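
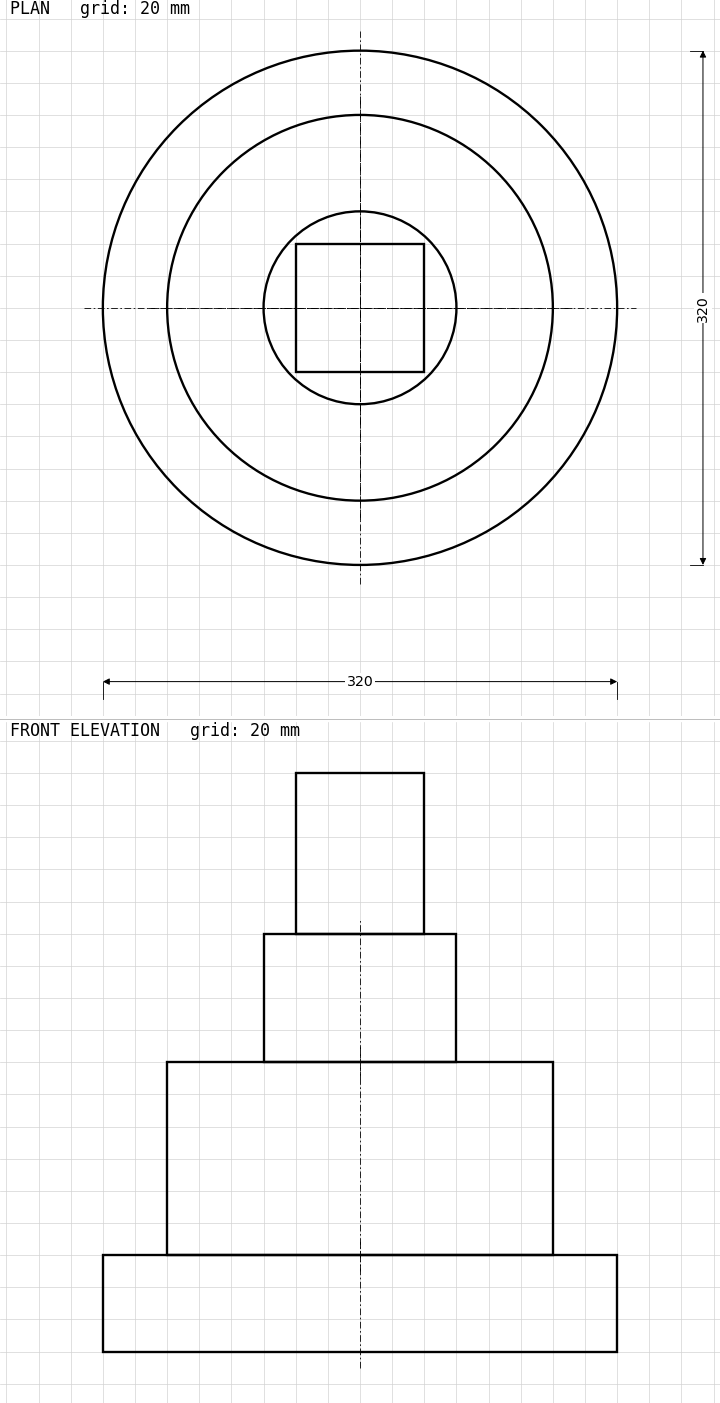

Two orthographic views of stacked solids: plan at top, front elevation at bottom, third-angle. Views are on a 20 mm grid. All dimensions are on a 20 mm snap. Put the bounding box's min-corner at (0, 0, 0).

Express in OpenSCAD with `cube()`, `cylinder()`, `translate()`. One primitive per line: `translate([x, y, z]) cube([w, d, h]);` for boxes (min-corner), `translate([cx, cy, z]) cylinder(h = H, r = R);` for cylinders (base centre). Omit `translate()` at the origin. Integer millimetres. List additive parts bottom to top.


translate([160, 160, 0]) cylinder(h = 60, r = 160);
translate([160, 160, 60]) cylinder(h = 120, r = 120);
translate([160, 160, 180]) cylinder(h = 80, r = 60);
translate([120, 120, 260]) cube([80, 80, 100]);


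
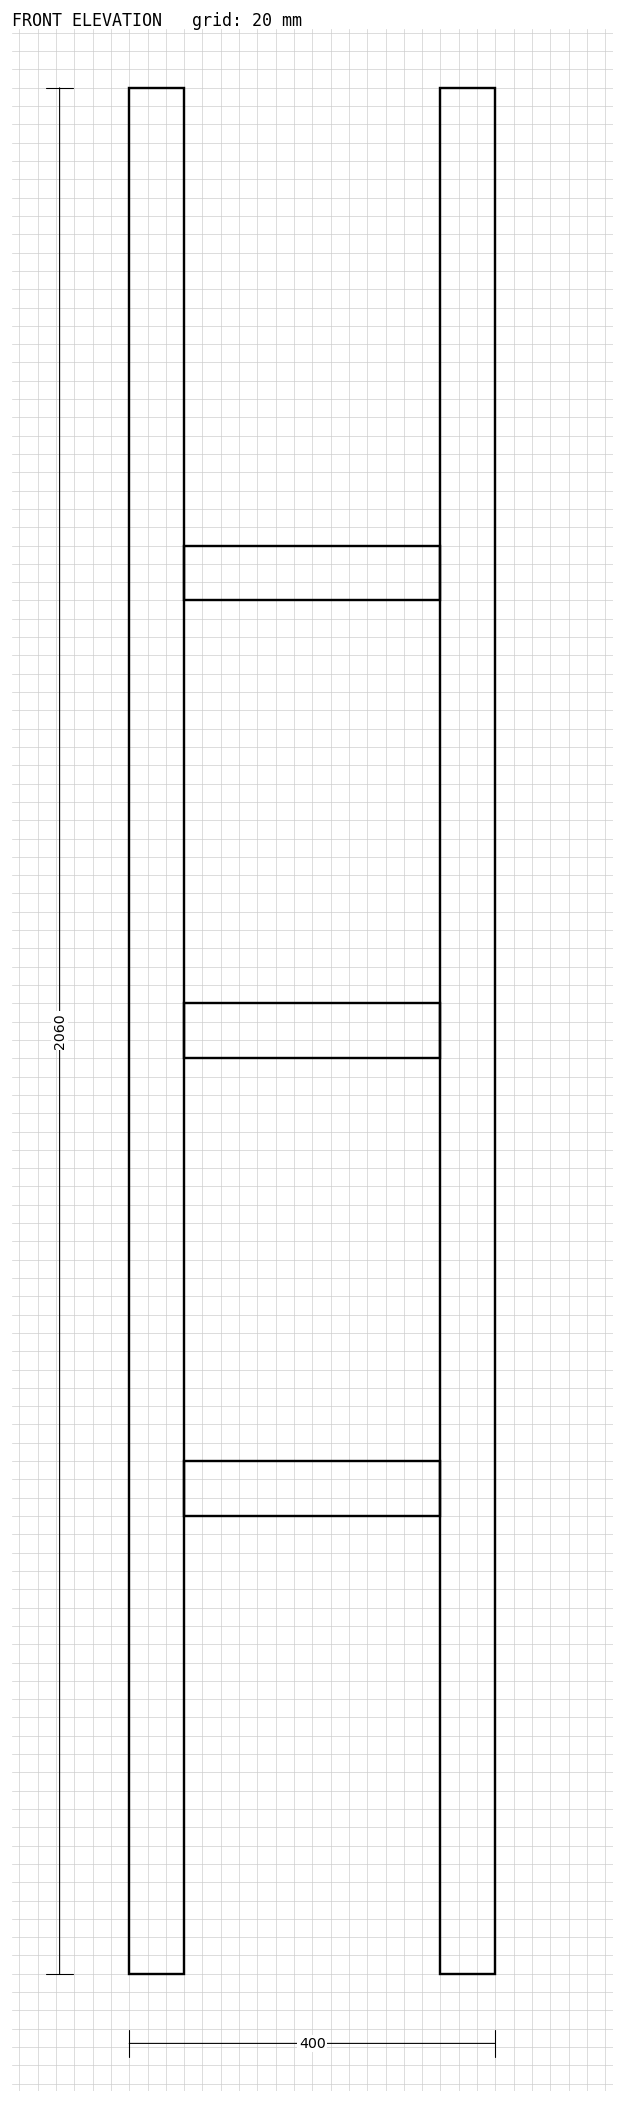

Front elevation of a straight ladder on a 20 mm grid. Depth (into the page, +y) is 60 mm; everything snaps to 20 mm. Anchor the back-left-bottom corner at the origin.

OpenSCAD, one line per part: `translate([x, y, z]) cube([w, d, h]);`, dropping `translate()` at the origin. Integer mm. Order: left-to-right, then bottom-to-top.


cube([60, 60, 2060]);
translate([60, 0, 500]) cube([280, 60, 60]);
translate([60, 0, 1000]) cube([280, 60, 60]);
translate([60, 0, 1500]) cube([280, 60, 60]);
translate([340, 0, 0]) cube([60, 60, 2060]);


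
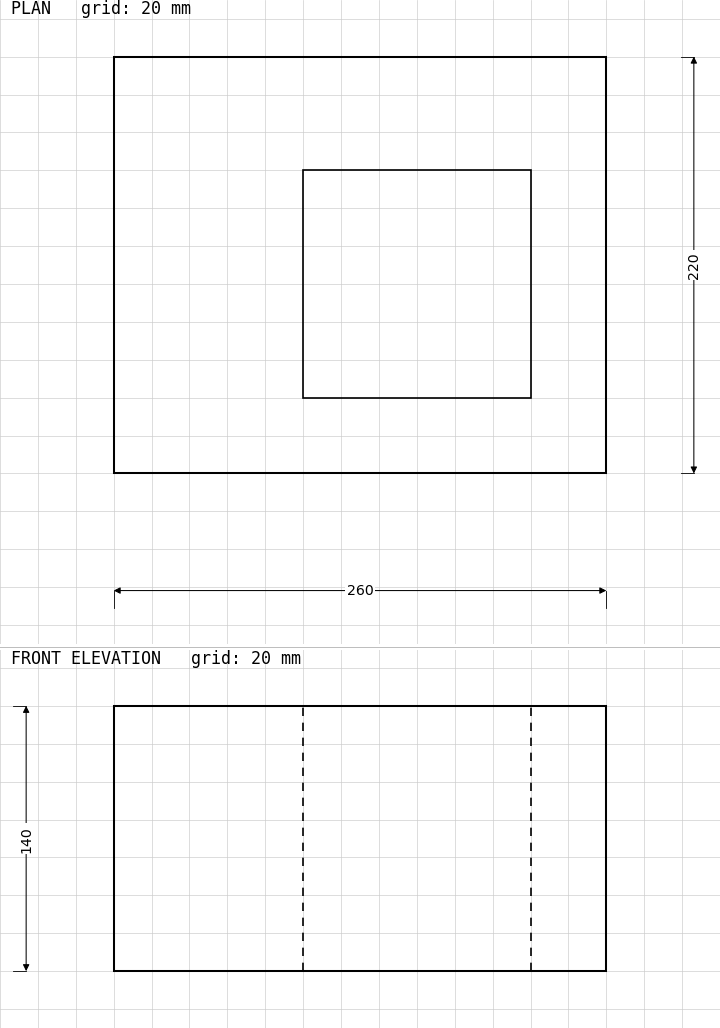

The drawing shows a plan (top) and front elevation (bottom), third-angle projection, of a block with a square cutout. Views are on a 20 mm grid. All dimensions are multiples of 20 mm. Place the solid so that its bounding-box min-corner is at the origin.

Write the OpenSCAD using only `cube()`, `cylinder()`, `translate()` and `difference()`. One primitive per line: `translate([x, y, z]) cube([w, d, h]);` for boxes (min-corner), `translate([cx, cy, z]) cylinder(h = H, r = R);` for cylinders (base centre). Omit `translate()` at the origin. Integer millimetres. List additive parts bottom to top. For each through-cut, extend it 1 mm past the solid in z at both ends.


difference() {
  cube([260, 220, 140]);
  translate([100, 40, -1]) cube([120, 120, 142]);
}


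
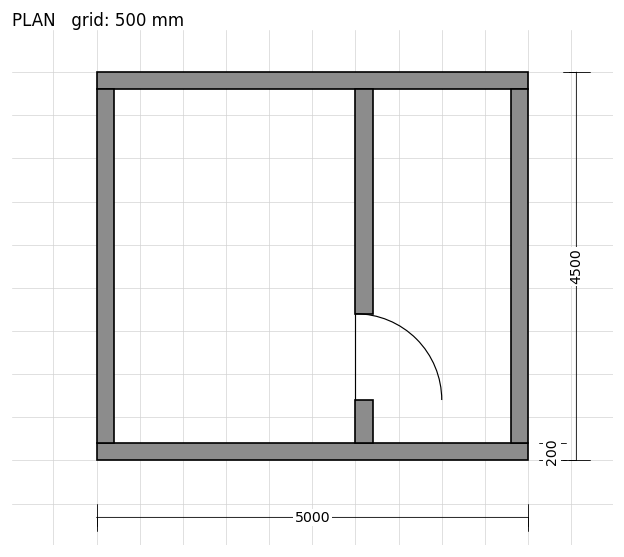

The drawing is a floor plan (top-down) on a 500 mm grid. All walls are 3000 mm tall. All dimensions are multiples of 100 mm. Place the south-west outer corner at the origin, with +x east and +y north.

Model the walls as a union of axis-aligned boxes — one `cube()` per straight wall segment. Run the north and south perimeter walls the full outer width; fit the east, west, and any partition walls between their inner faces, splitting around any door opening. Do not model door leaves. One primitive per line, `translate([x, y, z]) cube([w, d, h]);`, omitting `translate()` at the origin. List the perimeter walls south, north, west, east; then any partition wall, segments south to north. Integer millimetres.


cube([5000, 200, 3000]);
translate([0, 4300, 0]) cube([5000, 200, 3000]);
translate([0, 200, 0]) cube([200, 4100, 3000]);
translate([4800, 200, 0]) cube([200, 4100, 3000]);
translate([3000, 200, 0]) cube([200, 500, 3000]);
translate([3000, 1700, 0]) cube([200, 2600, 3000]);


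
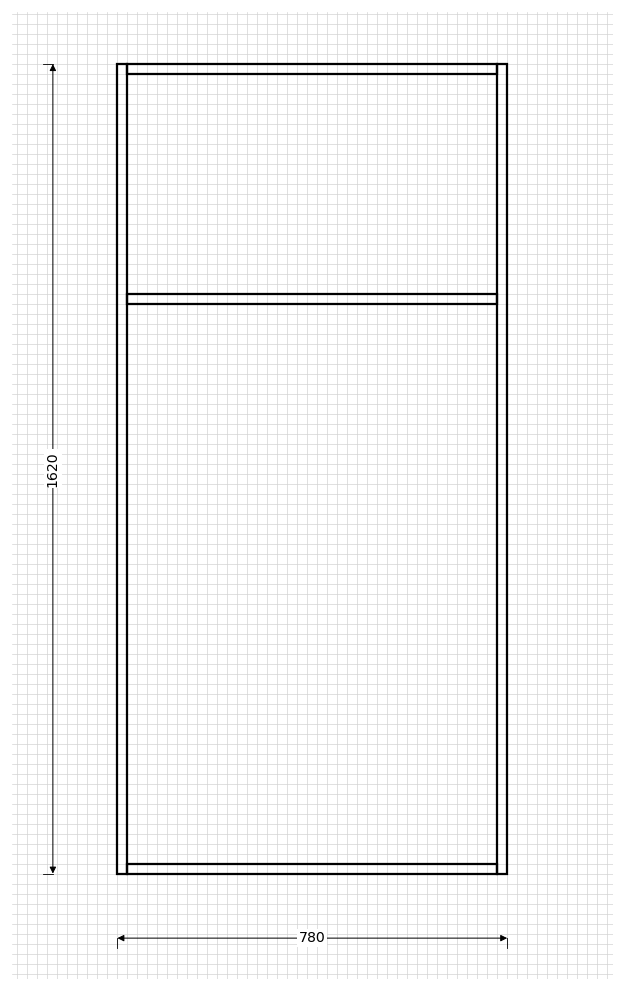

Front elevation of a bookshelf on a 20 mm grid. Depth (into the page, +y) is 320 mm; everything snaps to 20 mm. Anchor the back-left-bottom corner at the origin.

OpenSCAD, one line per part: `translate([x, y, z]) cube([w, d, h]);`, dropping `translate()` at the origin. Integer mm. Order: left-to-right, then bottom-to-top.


cube([20, 320, 1620]);
translate([20, 0, 0]) cube([740, 320, 20]);
translate([20, 0, 1140]) cube([740, 320, 20]);
translate([20, 0, 1600]) cube([740, 320, 20]);
translate([760, 0, 0]) cube([20, 320, 1620]);


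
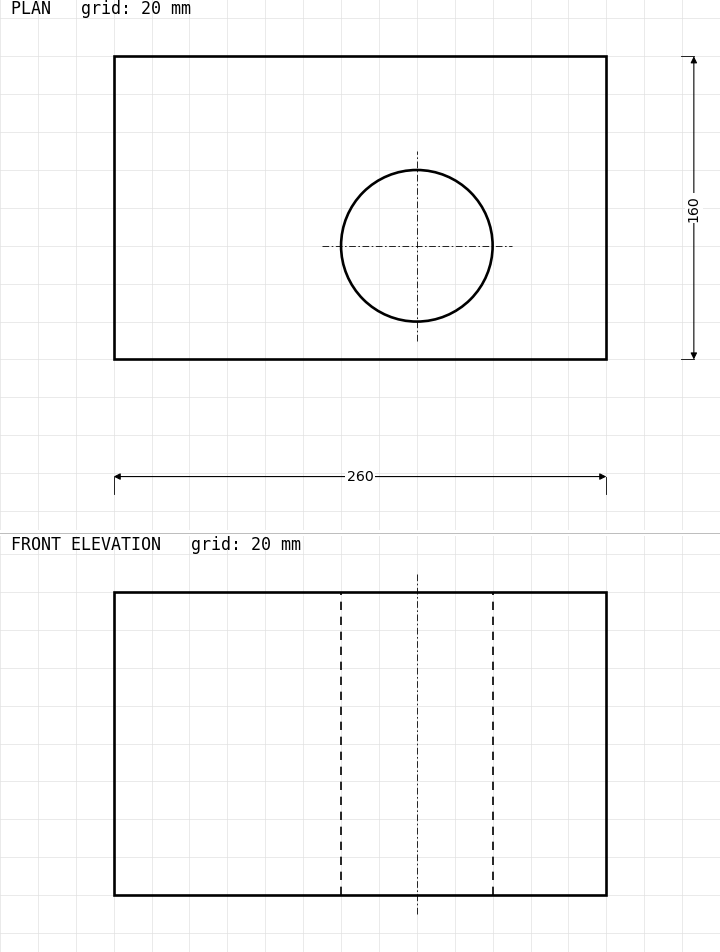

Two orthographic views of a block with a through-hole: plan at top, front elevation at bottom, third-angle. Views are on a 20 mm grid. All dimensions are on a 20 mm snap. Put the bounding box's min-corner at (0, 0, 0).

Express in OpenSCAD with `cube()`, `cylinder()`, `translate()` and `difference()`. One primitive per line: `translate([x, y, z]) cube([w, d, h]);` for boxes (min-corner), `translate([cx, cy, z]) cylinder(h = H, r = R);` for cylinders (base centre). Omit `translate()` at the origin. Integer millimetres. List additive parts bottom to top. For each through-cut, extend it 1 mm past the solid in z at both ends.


difference() {
  cube([260, 160, 160]);
  translate([160, 60, -1]) cylinder(h = 162, r = 40);
}


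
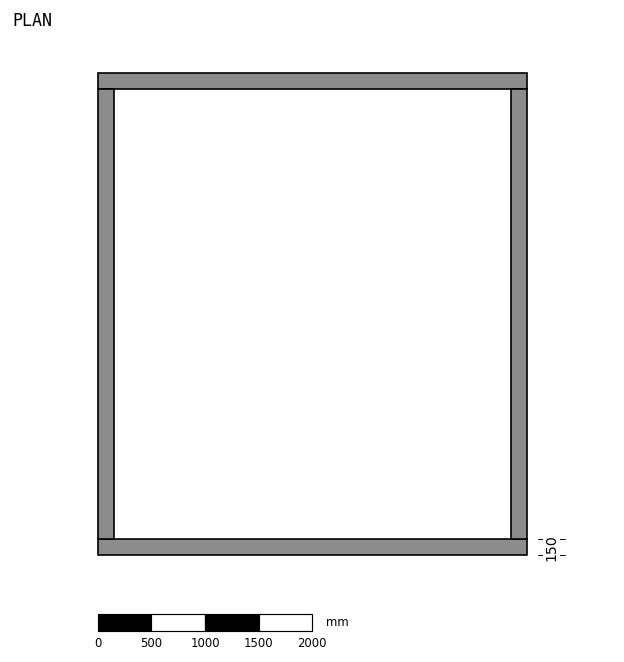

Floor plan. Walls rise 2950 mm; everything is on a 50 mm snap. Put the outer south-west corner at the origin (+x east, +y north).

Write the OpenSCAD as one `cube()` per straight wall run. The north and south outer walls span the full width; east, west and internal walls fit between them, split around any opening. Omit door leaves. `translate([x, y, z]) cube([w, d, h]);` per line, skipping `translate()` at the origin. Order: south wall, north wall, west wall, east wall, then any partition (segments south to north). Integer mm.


cube([4000, 150, 2950]);
translate([0, 4350, 0]) cube([4000, 150, 2950]);
translate([0, 150, 0]) cube([150, 4200, 2950]);
translate([3850, 150, 0]) cube([150, 4200, 2950]);


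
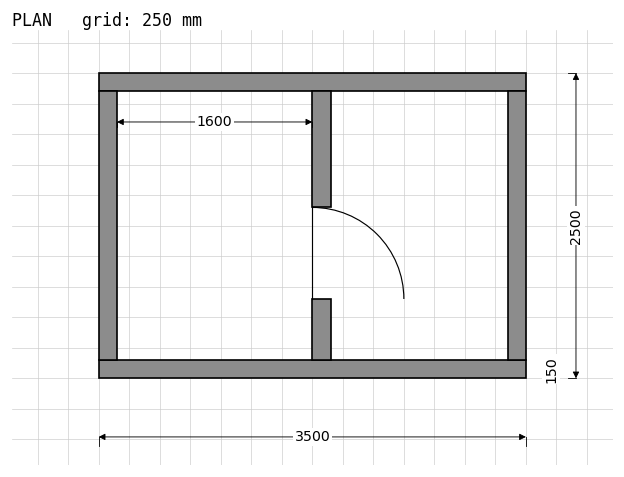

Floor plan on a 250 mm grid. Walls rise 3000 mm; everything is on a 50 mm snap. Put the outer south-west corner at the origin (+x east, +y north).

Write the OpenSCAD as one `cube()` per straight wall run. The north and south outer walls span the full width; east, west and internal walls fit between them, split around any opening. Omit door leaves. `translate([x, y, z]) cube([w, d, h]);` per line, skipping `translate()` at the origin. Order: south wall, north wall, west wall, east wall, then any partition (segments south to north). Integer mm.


cube([3500, 150, 3000]);
translate([0, 2350, 0]) cube([3500, 150, 3000]);
translate([0, 150, 0]) cube([150, 2200, 3000]);
translate([3350, 150, 0]) cube([150, 2200, 3000]);
translate([1750, 150, 0]) cube([150, 500, 3000]);
translate([1750, 1400, 0]) cube([150, 950, 3000]);


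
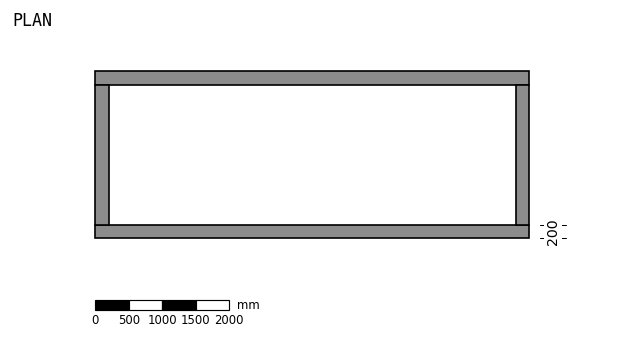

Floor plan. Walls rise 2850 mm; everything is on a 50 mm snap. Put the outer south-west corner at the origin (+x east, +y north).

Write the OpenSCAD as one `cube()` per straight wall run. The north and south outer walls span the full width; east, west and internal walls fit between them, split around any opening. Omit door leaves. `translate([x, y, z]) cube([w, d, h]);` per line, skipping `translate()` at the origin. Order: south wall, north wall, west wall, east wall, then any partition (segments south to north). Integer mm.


cube([6500, 200, 2850]);
translate([0, 2300, 0]) cube([6500, 200, 2850]);
translate([0, 200, 0]) cube([200, 2100, 2850]);
translate([6300, 200, 0]) cube([200, 2100, 2850]);


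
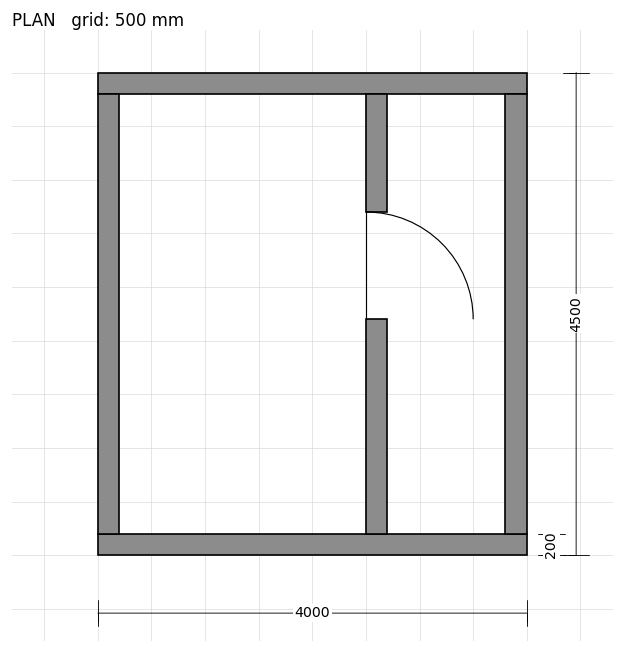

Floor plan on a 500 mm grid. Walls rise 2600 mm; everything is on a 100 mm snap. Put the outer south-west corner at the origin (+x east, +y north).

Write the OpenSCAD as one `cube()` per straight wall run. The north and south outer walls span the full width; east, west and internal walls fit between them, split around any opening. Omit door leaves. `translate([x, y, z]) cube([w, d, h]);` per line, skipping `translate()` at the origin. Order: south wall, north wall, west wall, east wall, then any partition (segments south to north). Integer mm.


cube([4000, 200, 2600]);
translate([0, 4300, 0]) cube([4000, 200, 2600]);
translate([0, 200, 0]) cube([200, 4100, 2600]);
translate([3800, 200, 0]) cube([200, 4100, 2600]);
translate([2500, 200, 0]) cube([200, 2000, 2600]);
translate([2500, 3200, 0]) cube([200, 1100, 2600]);


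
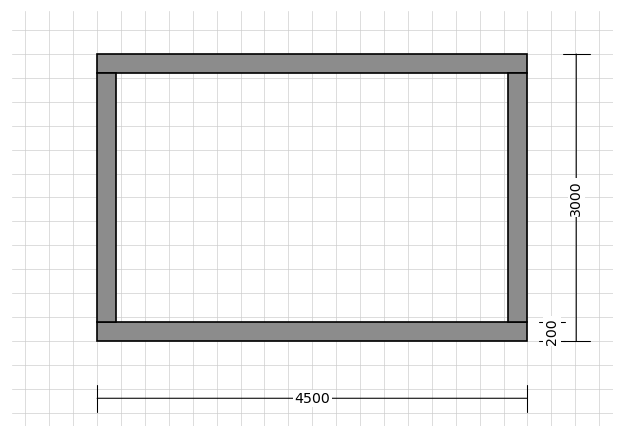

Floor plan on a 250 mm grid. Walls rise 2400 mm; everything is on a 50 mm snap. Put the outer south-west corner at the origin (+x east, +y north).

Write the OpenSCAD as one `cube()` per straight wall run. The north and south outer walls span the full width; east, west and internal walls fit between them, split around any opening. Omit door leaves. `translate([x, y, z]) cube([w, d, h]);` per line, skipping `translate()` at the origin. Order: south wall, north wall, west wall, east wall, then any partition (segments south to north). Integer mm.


cube([4500, 200, 2400]);
translate([0, 2800, 0]) cube([4500, 200, 2400]);
translate([0, 200, 0]) cube([200, 2600, 2400]);
translate([4300, 200, 0]) cube([200, 2600, 2400]);


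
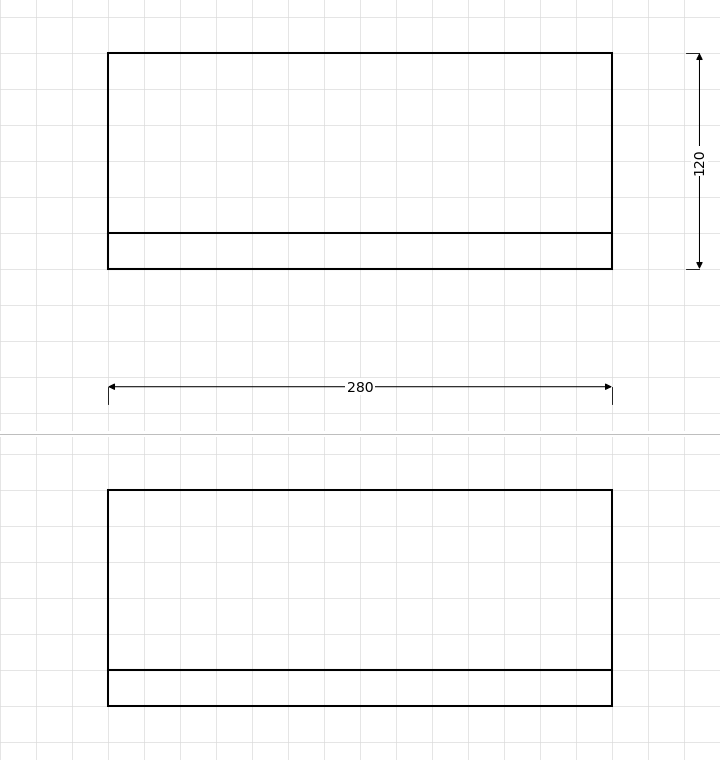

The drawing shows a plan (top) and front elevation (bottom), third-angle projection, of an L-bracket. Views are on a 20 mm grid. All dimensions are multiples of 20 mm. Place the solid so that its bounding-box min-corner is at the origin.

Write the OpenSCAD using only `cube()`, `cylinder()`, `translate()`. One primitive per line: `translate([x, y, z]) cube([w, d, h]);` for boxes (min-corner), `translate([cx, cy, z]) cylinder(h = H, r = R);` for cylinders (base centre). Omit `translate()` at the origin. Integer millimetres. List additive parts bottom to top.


cube([280, 120, 20]);
translate([0, 0, 20]) cube([280, 20, 100]);


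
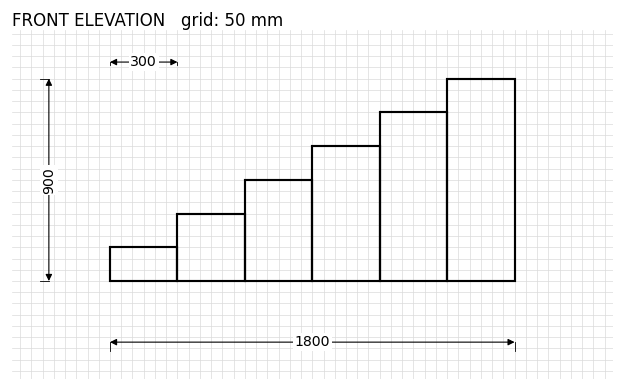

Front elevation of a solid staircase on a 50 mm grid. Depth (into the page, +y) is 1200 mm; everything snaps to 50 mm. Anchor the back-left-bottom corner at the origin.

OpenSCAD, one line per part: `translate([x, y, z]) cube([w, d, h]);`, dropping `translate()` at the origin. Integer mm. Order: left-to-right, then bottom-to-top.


cube([300, 1200, 150]);
translate([300, 0, 0]) cube([300, 1200, 300]);
translate([600, 0, 0]) cube([300, 1200, 450]);
translate([900, 0, 0]) cube([300, 1200, 600]);
translate([1200, 0, 0]) cube([300, 1200, 750]);
translate([1500, 0, 0]) cube([300, 1200, 900]);


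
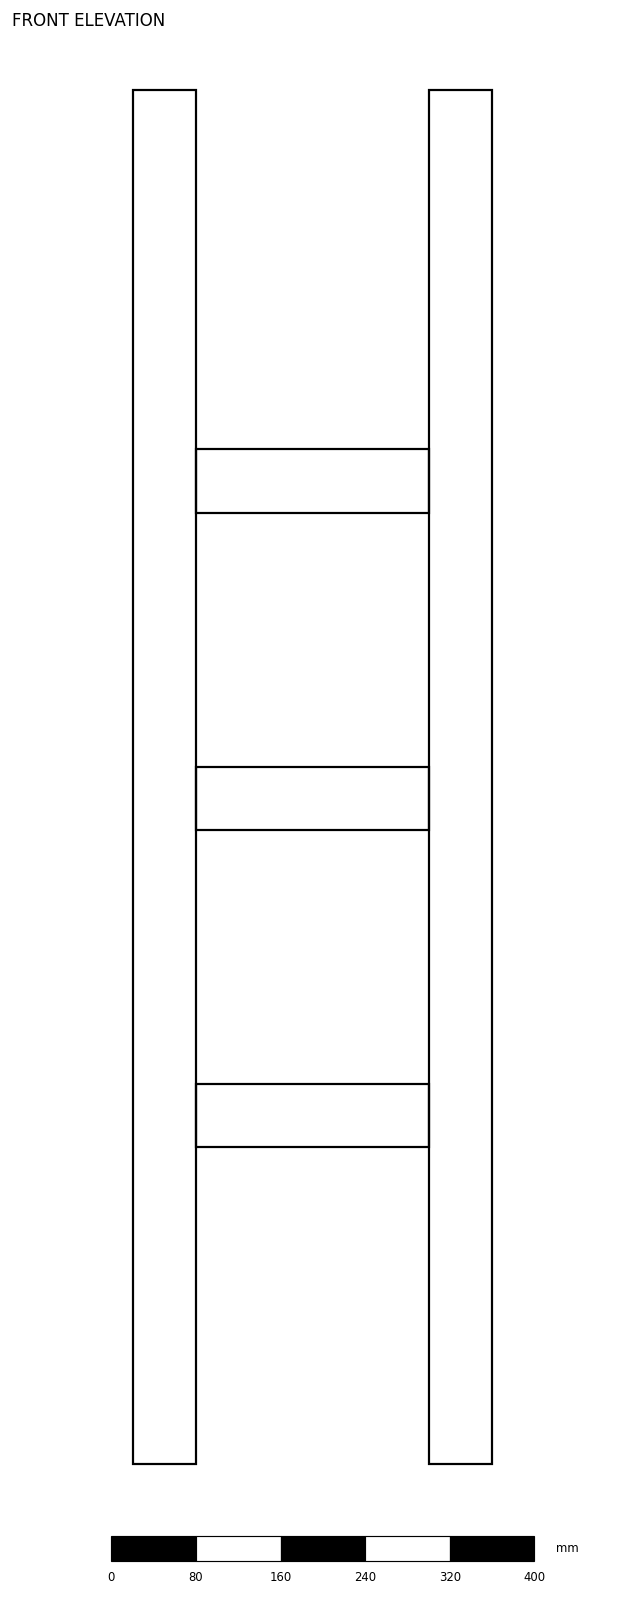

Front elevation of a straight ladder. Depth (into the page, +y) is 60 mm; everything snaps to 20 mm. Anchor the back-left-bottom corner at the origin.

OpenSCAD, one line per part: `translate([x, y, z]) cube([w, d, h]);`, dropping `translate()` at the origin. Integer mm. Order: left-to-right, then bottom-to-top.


cube([60, 60, 1300]);
translate([60, 0, 300]) cube([220, 60, 60]);
translate([60, 0, 600]) cube([220, 60, 60]);
translate([60, 0, 900]) cube([220, 60, 60]);
translate([280, 0, 0]) cube([60, 60, 1300]);


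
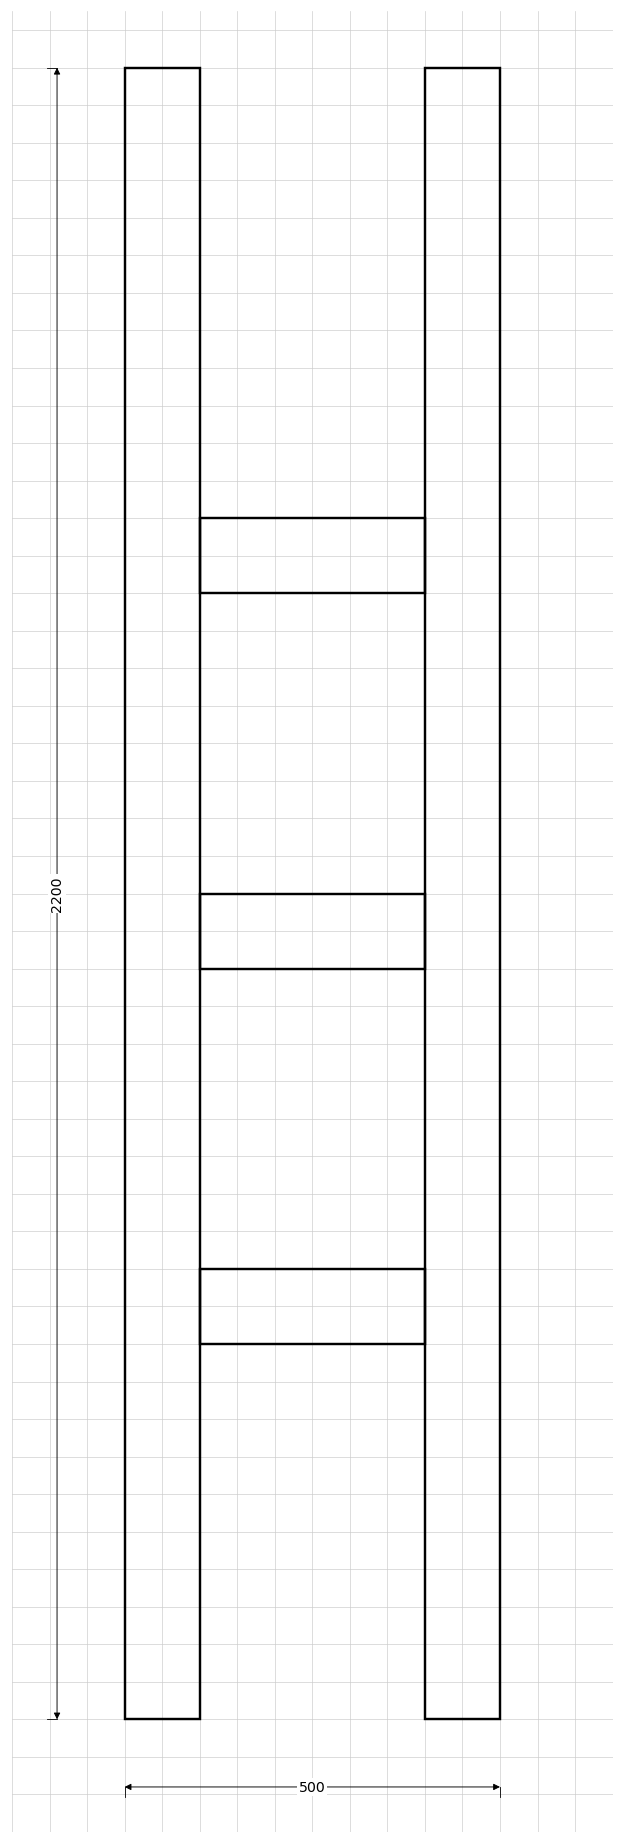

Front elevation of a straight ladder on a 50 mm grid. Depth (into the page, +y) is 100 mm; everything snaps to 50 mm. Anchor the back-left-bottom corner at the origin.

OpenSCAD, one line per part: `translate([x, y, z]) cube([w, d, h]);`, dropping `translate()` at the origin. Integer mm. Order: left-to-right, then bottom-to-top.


cube([100, 100, 2200]);
translate([100, 0, 500]) cube([300, 100, 100]);
translate([100, 0, 1000]) cube([300, 100, 100]);
translate([100, 0, 1500]) cube([300, 100, 100]);
translate([400, 0, 0]) cube([100, 100, 2200]);


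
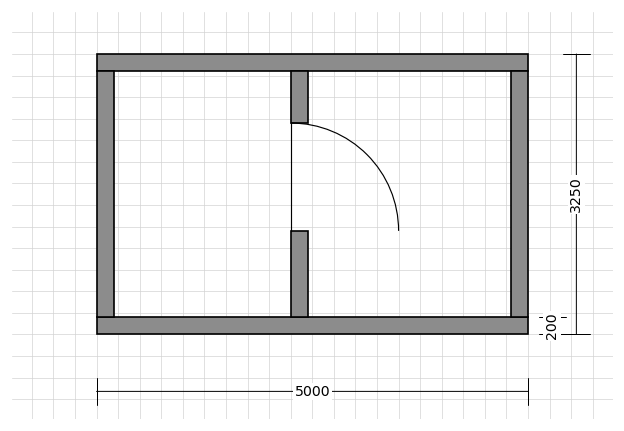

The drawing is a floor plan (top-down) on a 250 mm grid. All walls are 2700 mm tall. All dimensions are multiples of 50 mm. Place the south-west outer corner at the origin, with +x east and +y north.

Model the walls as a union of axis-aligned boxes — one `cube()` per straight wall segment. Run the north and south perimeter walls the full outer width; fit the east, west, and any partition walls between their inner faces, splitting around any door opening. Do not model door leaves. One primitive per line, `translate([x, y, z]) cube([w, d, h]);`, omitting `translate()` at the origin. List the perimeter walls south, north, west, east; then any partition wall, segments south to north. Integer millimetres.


cube([5000, 200, 2700]);
translate([0, 3050, 0]) cube([5000, 200, 2700]);
translate([0, 200, 0]) cube([200, 2850, 2700]);
translate([4800, 200, 0]) cube([200, 2850, 2700]);
translate([2250, 200, 0]) cube([200, 1000, 2700]);
translate([2250, 2450, 0]) cube([200, 600, 2700]);


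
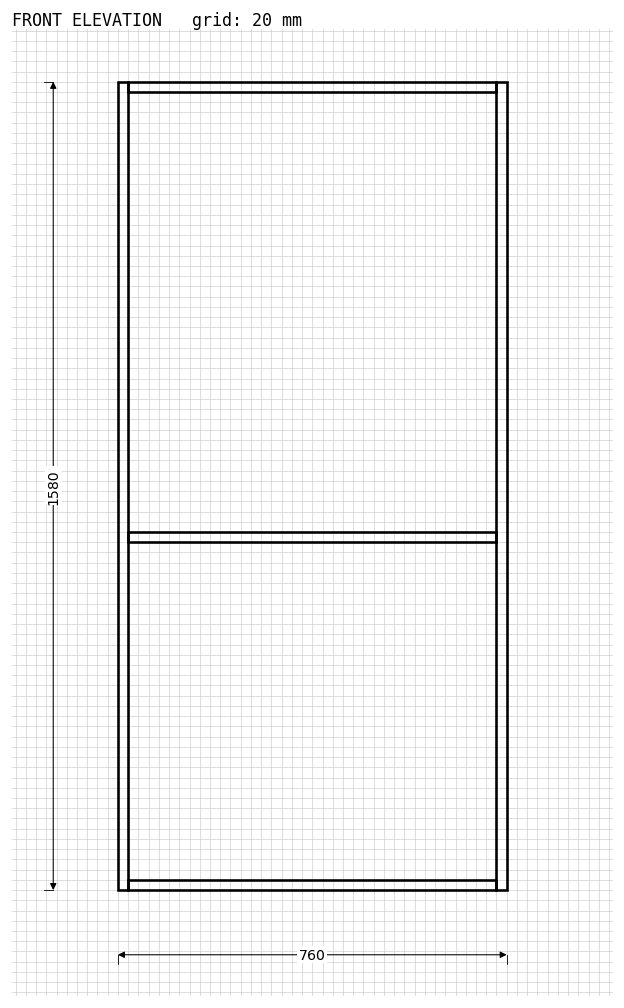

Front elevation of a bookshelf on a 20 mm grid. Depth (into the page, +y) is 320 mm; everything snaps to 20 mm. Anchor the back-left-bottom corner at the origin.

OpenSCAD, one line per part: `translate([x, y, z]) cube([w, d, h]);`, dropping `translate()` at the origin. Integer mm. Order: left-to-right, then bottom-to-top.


cube([20, 320, 1580]);
translate([20, 0, 0]) cube([720, 320, 20]);
translate([20, 0, 680]) cube([720, 320, 20]);
translate([20, 0, 1560]) cube([720, 320, 20]);
translate([740, 0, 0]) cube([20, 320, 1580]);


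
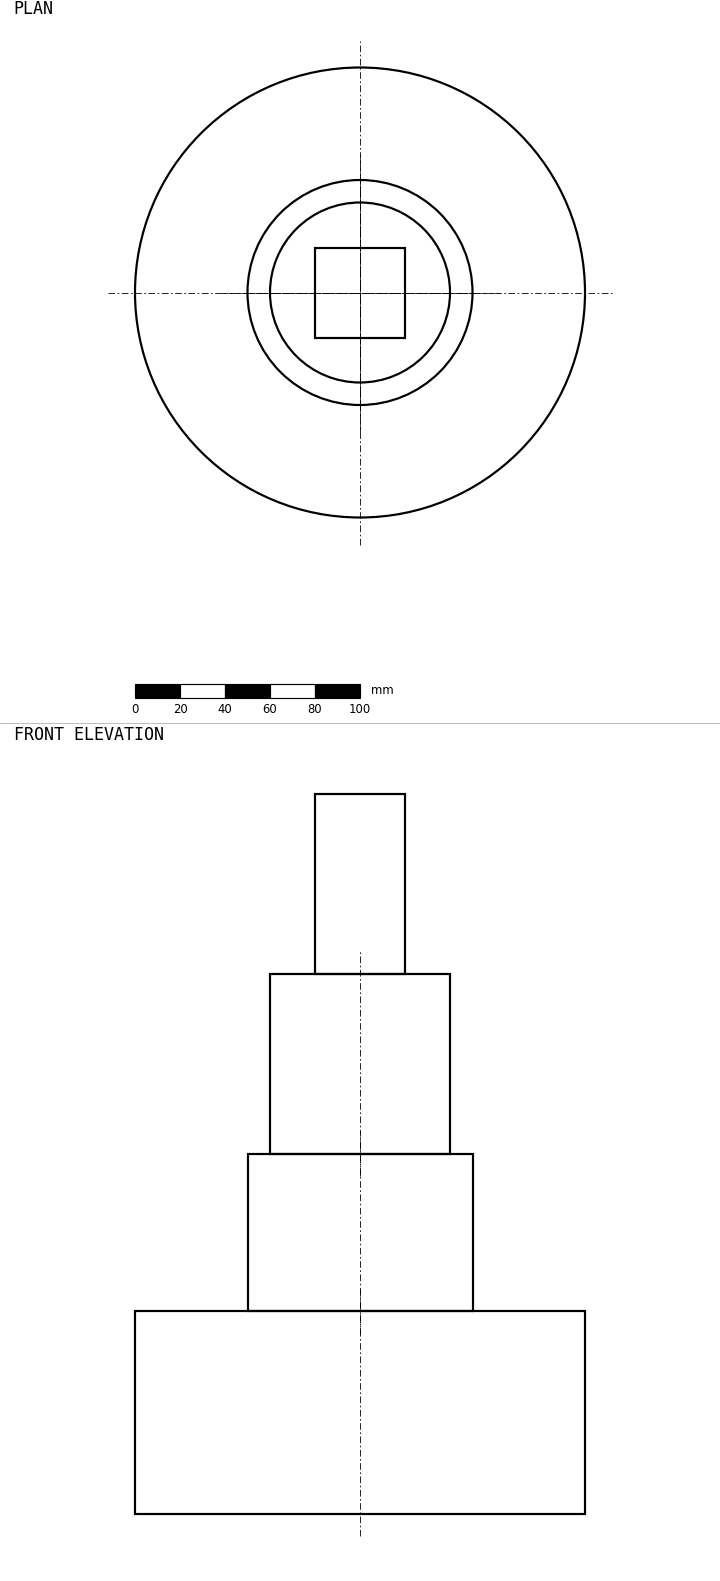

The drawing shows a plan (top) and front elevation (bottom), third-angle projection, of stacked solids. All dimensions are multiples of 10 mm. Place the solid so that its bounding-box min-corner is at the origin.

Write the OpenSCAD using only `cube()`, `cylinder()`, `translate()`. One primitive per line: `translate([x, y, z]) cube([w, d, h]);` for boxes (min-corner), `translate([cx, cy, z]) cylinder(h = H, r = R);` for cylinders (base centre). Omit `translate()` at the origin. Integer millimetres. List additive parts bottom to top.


translate([100, 100, 0]) cylinder(h = 90, r = 100);
translate([100, 100, 90]) cylinder(h = 70, r = 50);
translate([100, 100, 160]) cylinder(h = 80, r = 40);
translate([80, 80, 240]) cube([40, 40, 80]);


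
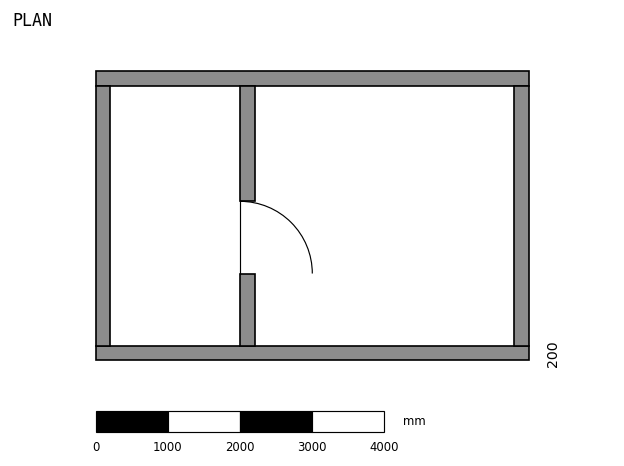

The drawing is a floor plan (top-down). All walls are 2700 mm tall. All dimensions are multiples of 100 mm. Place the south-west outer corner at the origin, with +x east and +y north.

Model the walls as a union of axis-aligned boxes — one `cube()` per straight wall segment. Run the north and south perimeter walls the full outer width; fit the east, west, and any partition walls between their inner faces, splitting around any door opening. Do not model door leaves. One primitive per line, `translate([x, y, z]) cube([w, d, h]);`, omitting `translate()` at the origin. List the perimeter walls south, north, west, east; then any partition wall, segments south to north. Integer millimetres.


cube([6000, 200, 2700]);
translate([0, 3800, 0]) cube([6000, 200, 2700]);
translate([0, 200, 0]) cube([200, 3600, 2700]);
translate([5800, 200, 0]) cube([200, 3600, 2700]);
translate([2000, 200, 0]) cube([200, 1000, 2700]);
translate([2000, 2200, 0]) cube([200, 1600, 2700]);


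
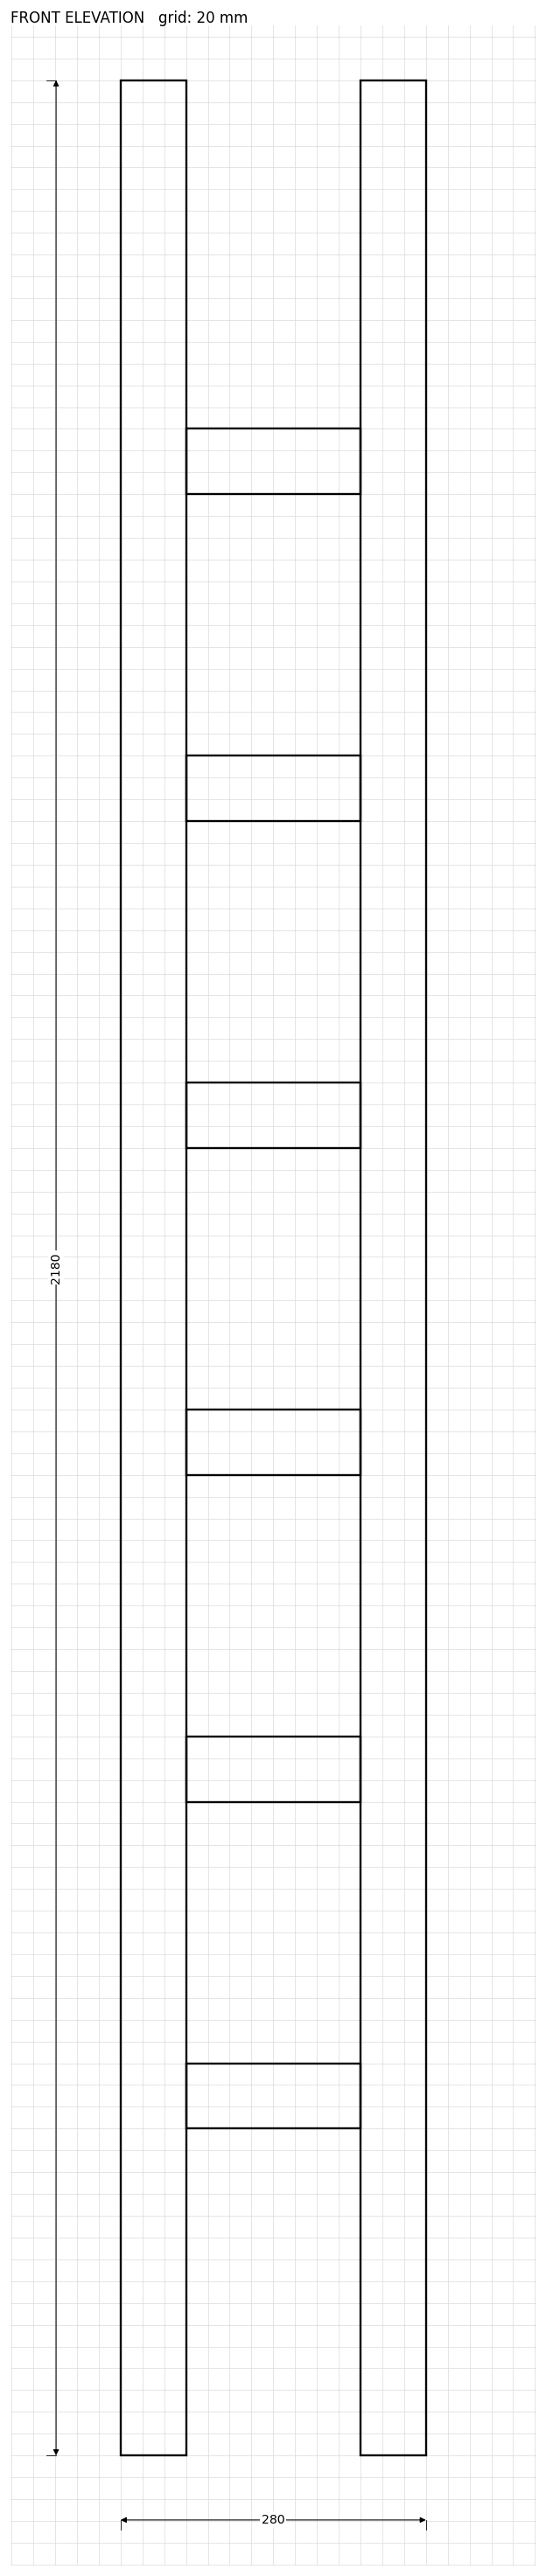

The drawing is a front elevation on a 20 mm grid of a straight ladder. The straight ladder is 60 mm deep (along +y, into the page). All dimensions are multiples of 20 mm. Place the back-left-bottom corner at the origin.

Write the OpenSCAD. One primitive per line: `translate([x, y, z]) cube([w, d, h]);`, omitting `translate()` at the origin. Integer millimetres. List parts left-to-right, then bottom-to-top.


cube([60, 60, 2180]);
translate([60, 0, 300]) cube([160, 60, 60]);
translate([60, 0, 600]) cube([160, 60, 60]);
translate([60, 0, 900]) cube([160, 60, 60]);
translate([60, 0, 1200]) cube([160, 60, 60]);
translate([60, 0, 1500]) cube([160, 60, 60]);
translate([60, 0, 1800]) cube([160, 60, 60]);
translate([220, 0, 0]) cube([60, 60, 2180]);


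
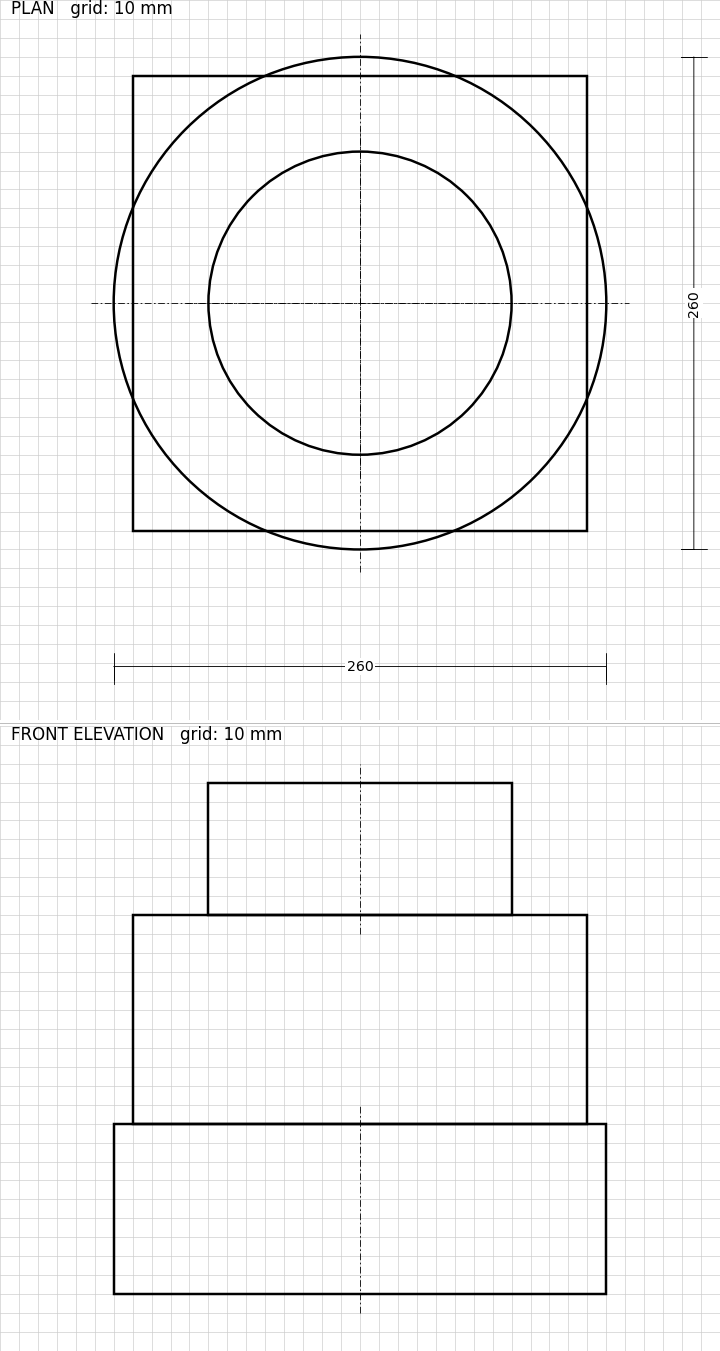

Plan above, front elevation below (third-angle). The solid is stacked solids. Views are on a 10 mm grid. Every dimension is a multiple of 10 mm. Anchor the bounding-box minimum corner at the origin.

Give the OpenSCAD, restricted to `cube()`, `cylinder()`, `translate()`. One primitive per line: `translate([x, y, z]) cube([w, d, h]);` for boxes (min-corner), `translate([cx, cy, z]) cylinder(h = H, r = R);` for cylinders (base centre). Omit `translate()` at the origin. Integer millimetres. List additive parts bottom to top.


translate([130, 130, 0]) cylinder(h = 90, r = 130);
translate([10, 10, 90]) cube([240, 240, 110]);
translate([130, 130, 200]) cylinder(h = 70, r = 80);


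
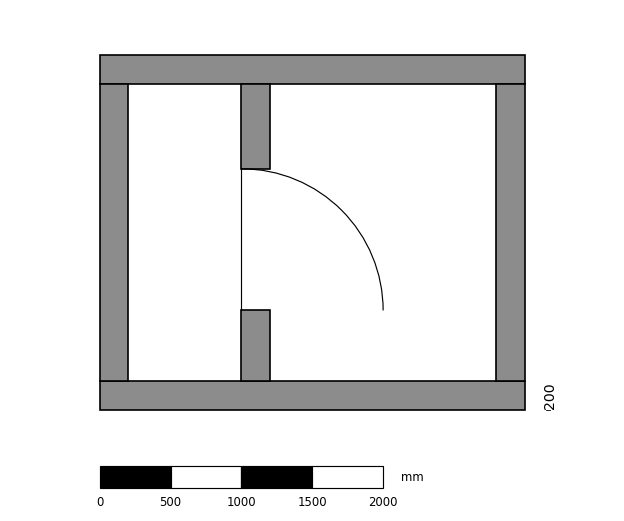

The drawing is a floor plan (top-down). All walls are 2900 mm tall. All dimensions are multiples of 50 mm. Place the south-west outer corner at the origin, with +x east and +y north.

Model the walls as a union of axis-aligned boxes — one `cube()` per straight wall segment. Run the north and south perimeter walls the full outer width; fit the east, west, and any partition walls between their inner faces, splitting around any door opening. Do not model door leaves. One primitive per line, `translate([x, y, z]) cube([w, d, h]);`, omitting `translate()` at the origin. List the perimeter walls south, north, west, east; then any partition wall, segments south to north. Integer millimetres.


cube([3000, 200, 2900]);
translate([0, 2300, 0]) cube([3000, 200, 2900]);
translate([0, 200, 0]) cube([200, 2100, 2900]);
translate([2800, 200, 0]) cube([200, 2100, 2900]);
translate([1000, 200, 0]) cube([200, 500, 2900]);
translate([1000, 1700, 0]) cube([200, 600, 2900]);


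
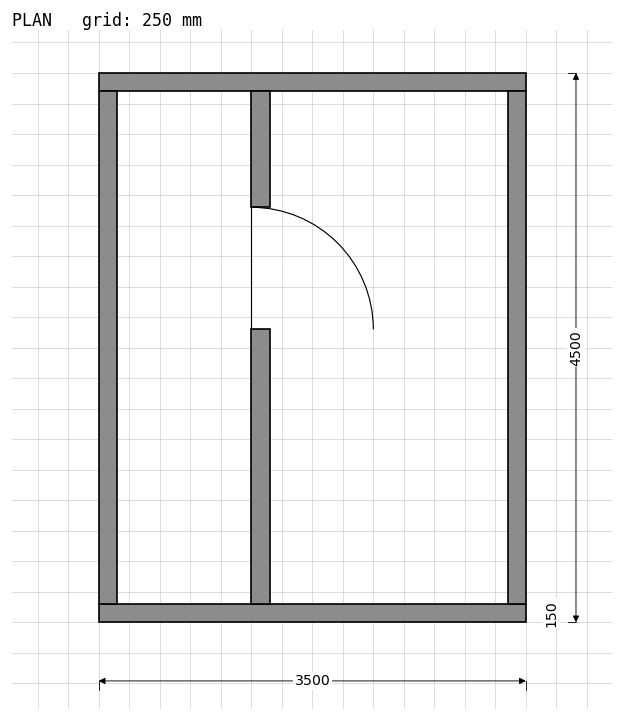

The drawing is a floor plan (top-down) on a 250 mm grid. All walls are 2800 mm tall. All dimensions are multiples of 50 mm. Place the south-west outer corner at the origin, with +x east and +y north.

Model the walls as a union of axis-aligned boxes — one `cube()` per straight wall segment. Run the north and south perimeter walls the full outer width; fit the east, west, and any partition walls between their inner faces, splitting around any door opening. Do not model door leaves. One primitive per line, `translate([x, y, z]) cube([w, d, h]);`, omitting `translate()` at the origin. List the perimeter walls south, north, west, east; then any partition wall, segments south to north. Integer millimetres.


cube([3500, 150, 2800]);
translate([0, 4350, 0]) cube([3500, 150, 2800]);
translate([0, 150, 0]) cube([150, 4200, 2800]);
translate([3350, 150, 0]) cube([150, 4200, 2800]);
translate([1250, 150, 0]) cube([150, 2250, 2800]);
translate([1250, 3400, 0]) cube([150, 950, 2800]);


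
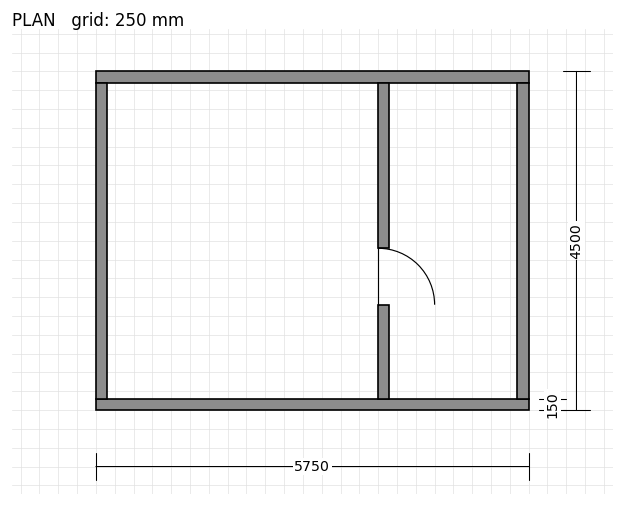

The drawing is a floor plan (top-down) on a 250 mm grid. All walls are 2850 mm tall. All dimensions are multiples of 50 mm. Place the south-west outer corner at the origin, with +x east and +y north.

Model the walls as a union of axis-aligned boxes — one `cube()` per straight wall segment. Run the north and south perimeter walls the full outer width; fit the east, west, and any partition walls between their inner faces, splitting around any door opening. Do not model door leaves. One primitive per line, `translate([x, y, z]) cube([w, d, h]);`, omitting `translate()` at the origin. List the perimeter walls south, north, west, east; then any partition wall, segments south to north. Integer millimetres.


cube([5750, 150, 2850]);
translate([0, 4350, 0]) cube([5750, 150, 2850]);
translate([0, 150, 0]) cube([150, 4200, 2850]);
translate([5600, 150, 0]) cube([150, 4200, 2850]);
translate([3750, 150, 0]) cube([150, 1250, 2850]);
translate([3750, 2150, 0]) cube([150, 2200, 2850]);


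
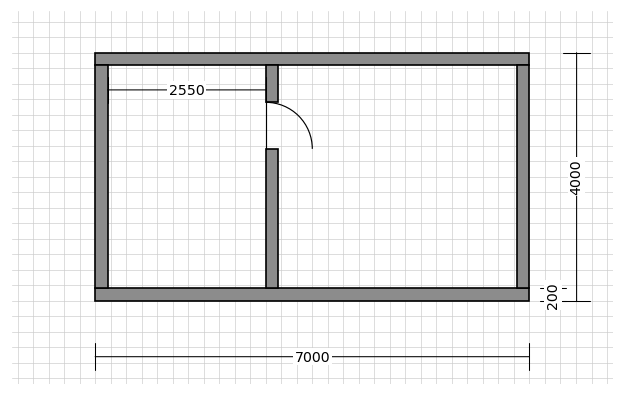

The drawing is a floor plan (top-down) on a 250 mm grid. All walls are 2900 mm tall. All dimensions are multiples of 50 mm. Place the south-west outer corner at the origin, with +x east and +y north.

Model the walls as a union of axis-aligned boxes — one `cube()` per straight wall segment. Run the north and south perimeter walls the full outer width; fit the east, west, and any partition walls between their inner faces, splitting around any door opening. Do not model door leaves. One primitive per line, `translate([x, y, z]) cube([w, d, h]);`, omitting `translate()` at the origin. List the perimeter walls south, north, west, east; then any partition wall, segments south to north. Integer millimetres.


cube([7000, 200, 2900]);
translate([0, 3800, 0]) cube([7000, 200, 2900]);
translate([0, 200, 0]) cube([200, 3600, 2900]);
translate([6800, 200, 0]) cube([200, 3600, 2900]);
translate([2750, 200, 0]) cube([200, 2250, 2900]);
translate([2750, 3200, 0]) cube([200, 600, 2900]);


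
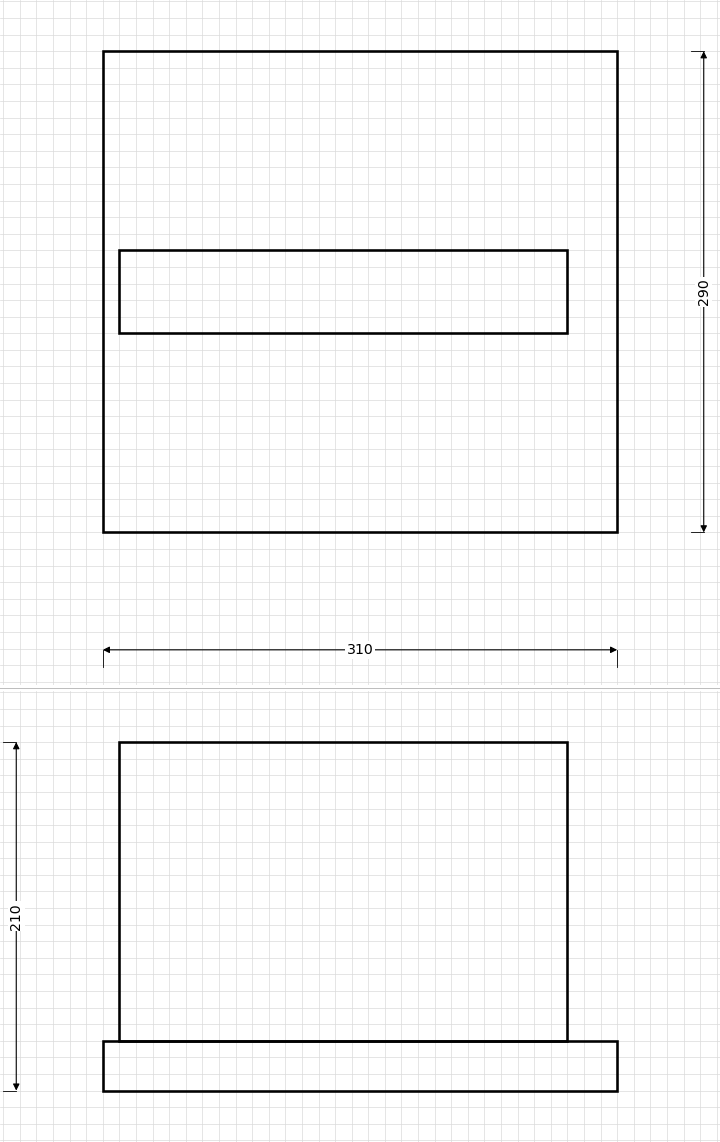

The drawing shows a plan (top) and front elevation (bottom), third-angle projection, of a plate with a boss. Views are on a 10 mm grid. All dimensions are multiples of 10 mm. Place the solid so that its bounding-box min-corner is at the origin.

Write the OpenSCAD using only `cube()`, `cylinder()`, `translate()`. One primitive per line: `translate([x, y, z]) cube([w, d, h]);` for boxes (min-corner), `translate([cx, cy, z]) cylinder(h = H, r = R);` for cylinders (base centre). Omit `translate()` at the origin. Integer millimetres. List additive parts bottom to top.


cube([310, 290, 30]);
translate([10, 120, 30]) cube([270, 50, 180]);


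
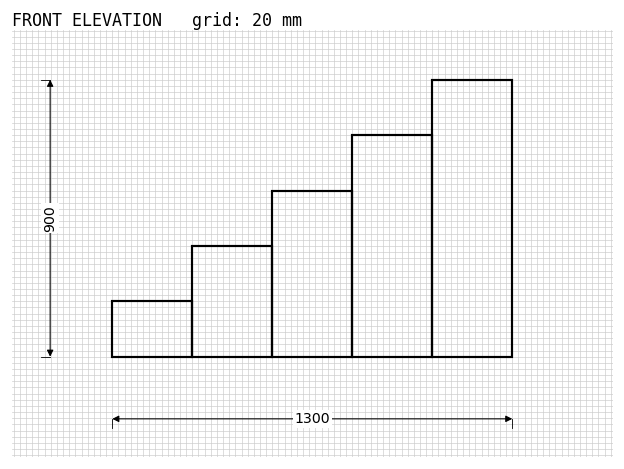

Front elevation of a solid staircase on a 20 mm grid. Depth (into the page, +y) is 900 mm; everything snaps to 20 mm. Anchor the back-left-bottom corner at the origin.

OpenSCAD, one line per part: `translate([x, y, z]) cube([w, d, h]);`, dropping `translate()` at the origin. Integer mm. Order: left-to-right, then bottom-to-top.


cube([260, 900, 180]);
translate([260, 0, 0]) cube([260, 900, 360]);
translate([520, 0, 0]) cube([260, 900, 540]);
translate([780, 0, 0]) cube([260, 900, 720]);
translate([1040, 0, 0]) cube([260, 900, 900]);


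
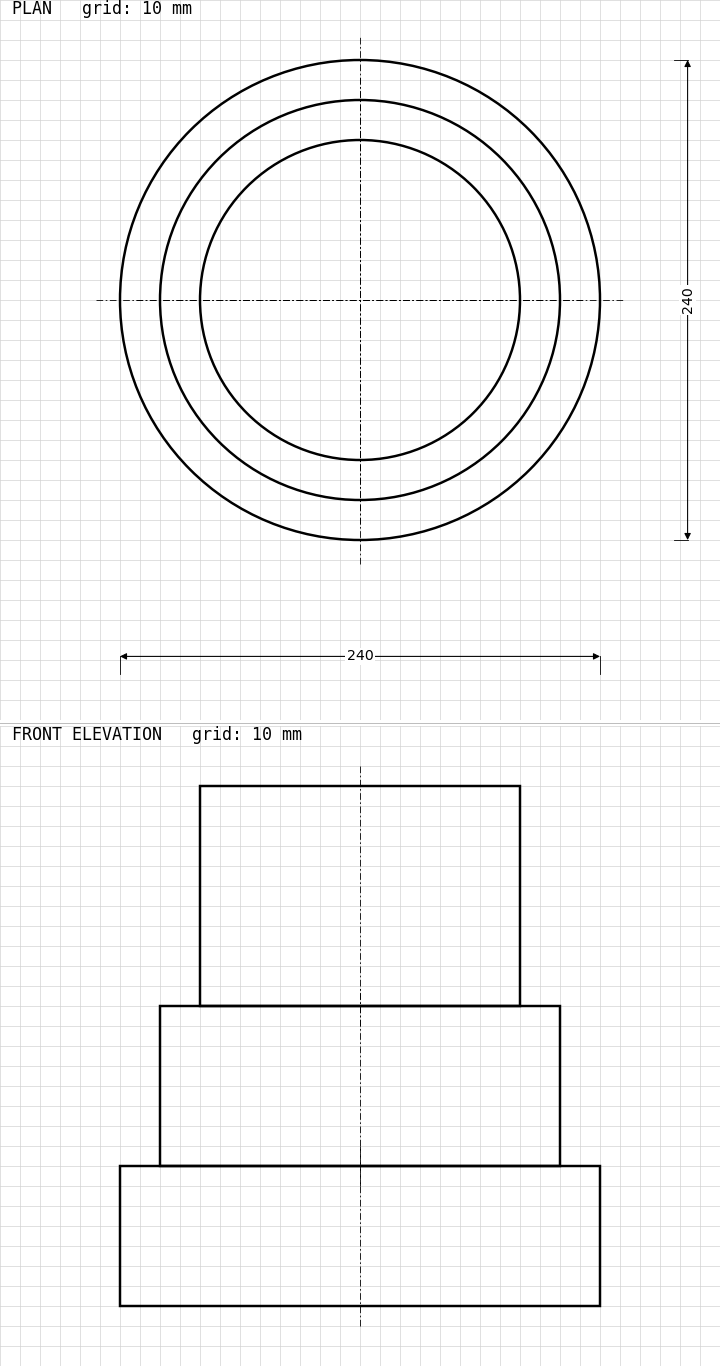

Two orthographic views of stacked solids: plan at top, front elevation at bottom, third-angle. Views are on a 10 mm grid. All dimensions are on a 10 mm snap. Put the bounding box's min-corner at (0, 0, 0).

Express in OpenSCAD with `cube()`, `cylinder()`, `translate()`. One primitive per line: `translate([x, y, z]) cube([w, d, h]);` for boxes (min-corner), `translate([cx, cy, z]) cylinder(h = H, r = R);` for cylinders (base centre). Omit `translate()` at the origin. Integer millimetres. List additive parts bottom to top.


translate([120, 120, 0]) cylinder(h = 70, r = 120);
translate([120, 120, 70]) cylinder(h = 80, r = 100);
translate([120, 120, 150]) cylinder(h = 110, r = 80);


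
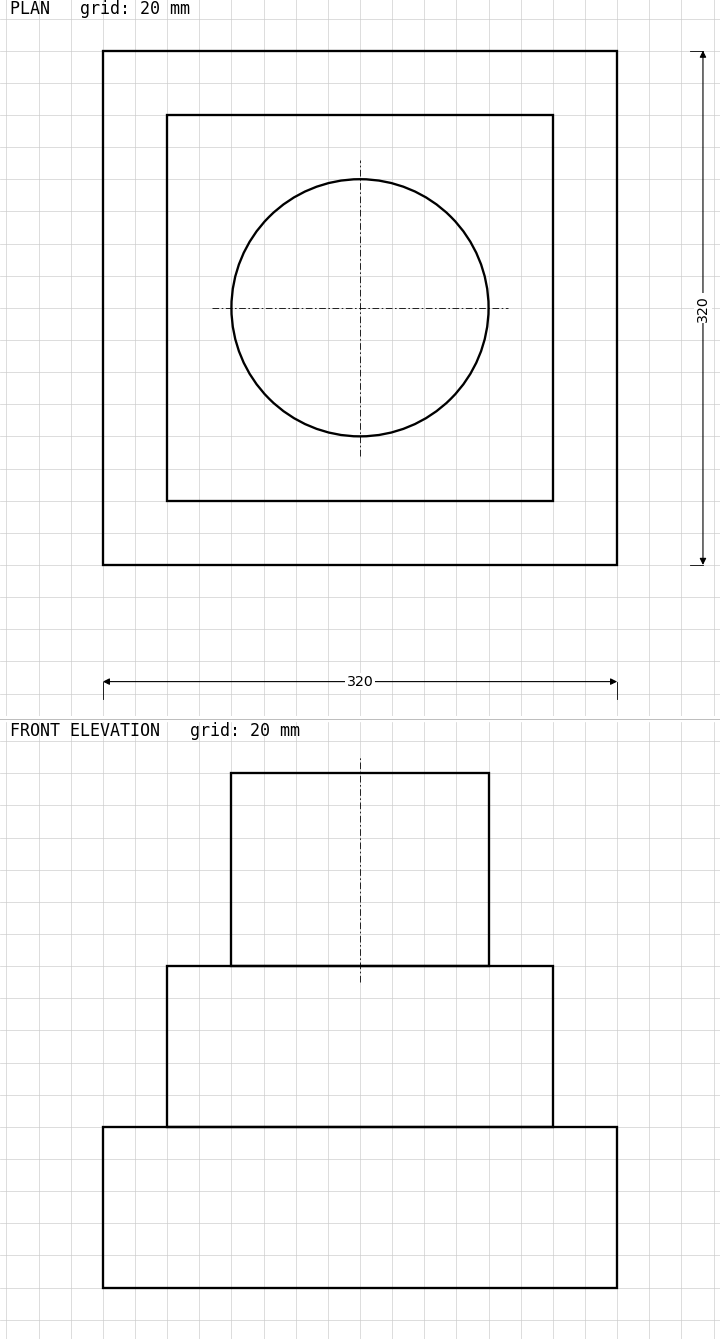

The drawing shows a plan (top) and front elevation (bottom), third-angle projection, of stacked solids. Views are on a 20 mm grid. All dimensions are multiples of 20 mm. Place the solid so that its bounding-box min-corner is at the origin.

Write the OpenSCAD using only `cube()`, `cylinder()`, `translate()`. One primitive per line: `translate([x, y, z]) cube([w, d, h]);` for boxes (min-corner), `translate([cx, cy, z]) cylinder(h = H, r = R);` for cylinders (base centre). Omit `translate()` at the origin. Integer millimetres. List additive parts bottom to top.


cube([320, 320, 100]);
translate([40, 40, 100]) cube([240, 240, 100]);
translate([160, 160, 200]) cylinder(h = 120, r = 80);


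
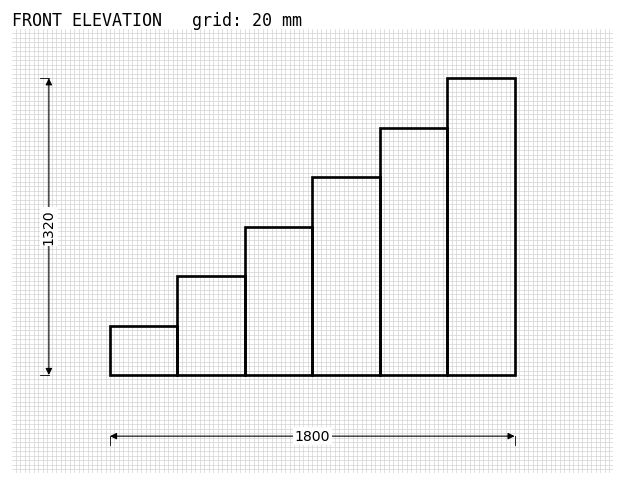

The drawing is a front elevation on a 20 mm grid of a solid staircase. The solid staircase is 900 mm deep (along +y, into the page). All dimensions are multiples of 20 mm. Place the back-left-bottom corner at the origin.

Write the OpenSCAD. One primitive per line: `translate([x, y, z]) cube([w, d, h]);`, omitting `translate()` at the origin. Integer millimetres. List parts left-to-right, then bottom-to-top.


cube([300, 900, 220]);
translate([300, 0, 0]) cube([300, 900, 440]);
translate([600, 0, 0]) cube([300, 900, 660]);
translate([900, 0, 0]) cube([300, 900, 880]);
translate([1200, 0, 0]) cube([300, 900, 1100]);
translate([1500, 0, 0]) cube([300, 900, 1320]);


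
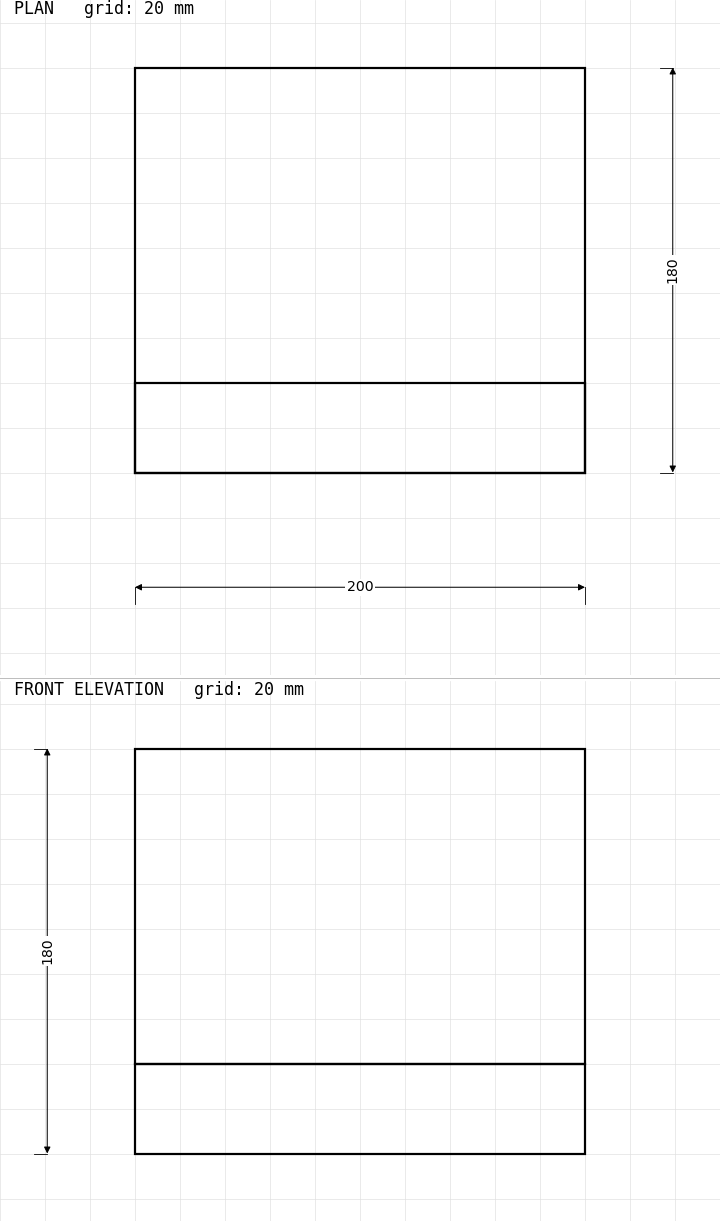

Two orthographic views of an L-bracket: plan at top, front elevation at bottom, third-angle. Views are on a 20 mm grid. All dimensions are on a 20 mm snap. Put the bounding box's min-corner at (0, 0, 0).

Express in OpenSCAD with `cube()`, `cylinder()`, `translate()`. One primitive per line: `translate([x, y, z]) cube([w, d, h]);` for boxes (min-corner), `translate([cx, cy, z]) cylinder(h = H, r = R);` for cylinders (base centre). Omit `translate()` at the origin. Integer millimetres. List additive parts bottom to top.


cube([200, 180, 40]);
translate([0, 0, 40]) cube([200, 40, 140]);


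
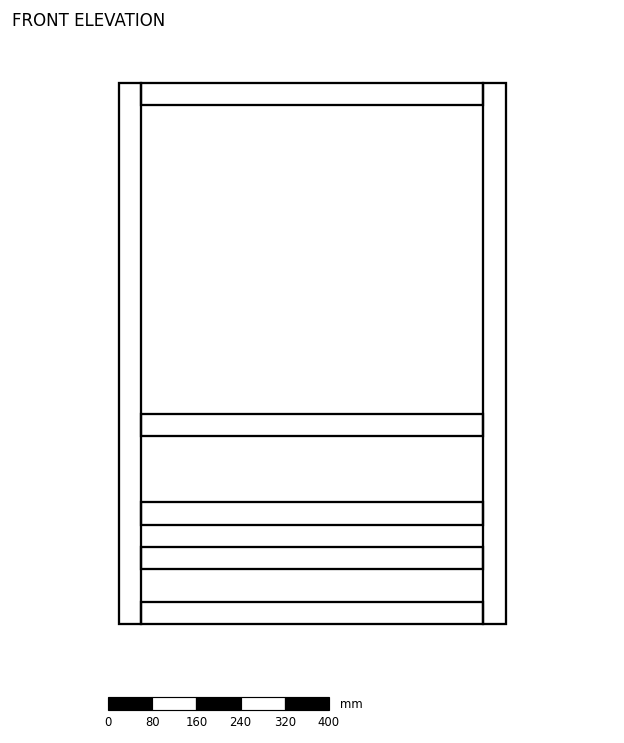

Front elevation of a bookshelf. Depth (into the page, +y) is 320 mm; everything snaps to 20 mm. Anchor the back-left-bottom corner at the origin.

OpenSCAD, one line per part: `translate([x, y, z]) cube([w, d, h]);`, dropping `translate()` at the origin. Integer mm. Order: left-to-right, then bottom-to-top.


cube([40, 320, 980]);
translate([40, 0, 0]) cube([620, 320, 40]);
translate([40, 0, 100]) cube([620, 320, 40]);
translate([40, 0, 180]) cube([620, 320, 40]);
translate([40, 0, 340]) cube([620, 320, 40]);
translate([40, 0, 940]) cube([620, 320, 40]);
translate([660, 0, 0]) cube([40, 320, 980]);


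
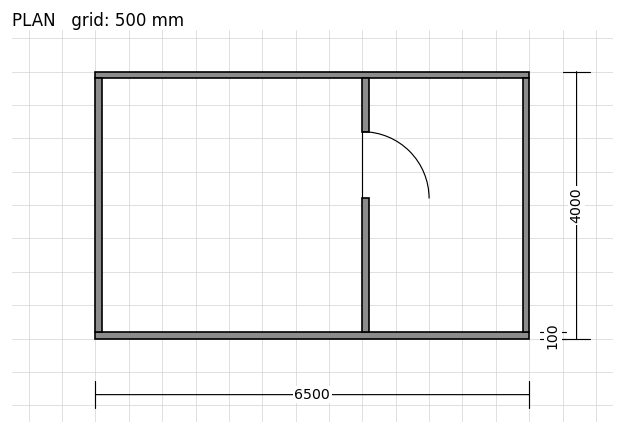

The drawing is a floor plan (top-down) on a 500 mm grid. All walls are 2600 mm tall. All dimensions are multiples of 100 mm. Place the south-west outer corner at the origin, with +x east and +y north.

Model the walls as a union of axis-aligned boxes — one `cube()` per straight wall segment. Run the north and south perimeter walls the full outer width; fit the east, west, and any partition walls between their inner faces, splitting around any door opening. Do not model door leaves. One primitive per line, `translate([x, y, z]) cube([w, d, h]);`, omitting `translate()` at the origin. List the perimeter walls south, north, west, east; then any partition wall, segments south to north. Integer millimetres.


cube([6500, 100, 2600]);
translate([0, 3900, 0]) cube([6500, 100, 2600]);
translate([0, 100, 0]) cube([100, 3800, 2600]);
translate([6400, 100, 0]) cube([100, 3800, 2600]);
translate([4000, 100, 0]) cube([100, 2000, 2600]);
translate([4000, 3100, 0]) cube([100, 800, 2600]);


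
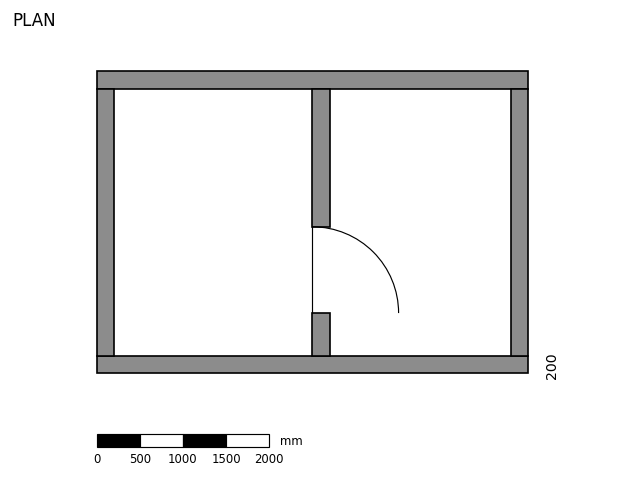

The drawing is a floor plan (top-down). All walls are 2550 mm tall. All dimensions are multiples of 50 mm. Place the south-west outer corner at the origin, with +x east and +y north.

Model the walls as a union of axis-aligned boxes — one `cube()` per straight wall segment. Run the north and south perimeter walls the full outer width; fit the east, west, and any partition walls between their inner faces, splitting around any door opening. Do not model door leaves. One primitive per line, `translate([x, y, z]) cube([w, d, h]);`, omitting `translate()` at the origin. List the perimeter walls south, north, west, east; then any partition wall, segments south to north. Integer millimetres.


cube([5000, 200, 2550]);
translate([0, 3300, 0]) cube([5000, 200, 2550]);
translate([0, 200, 0]) cube([200, 3100, 2550]);
translate([4800, 200, 0]) cube([200, 3100, 2550]);
translate([2500, 200, 0]) cube([200, 500, 2550]);
translate([2500, 1700, 0]) cube([200, 1600, 2550]);


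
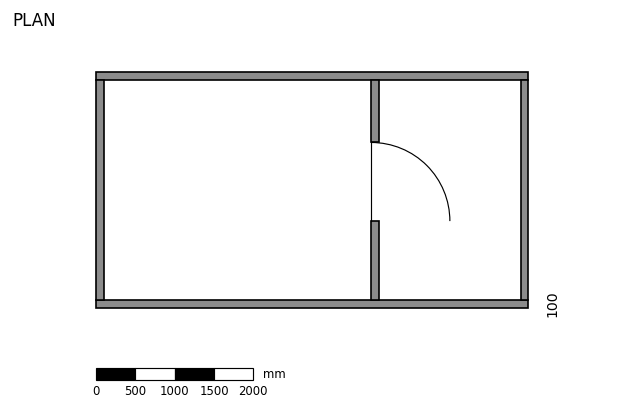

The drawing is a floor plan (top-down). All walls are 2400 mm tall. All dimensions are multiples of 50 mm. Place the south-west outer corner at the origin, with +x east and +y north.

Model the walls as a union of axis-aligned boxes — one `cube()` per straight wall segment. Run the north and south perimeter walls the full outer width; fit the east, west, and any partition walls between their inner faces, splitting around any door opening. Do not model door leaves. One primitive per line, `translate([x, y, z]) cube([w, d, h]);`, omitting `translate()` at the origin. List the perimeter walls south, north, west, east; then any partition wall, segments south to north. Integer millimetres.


cube([5500, 100, 2400]);
translate([0, 2900, 0]) cube([5500, 100, 2400]);
translate([0, 100, 0]) cube([100, 2800, 2400]);
translate([5400, 100, 0]) cube([100, 2800, 2400]);
translate([3500, 100, 0]) cube([100, 1000, 2400]);
translate([3500, 2100, 0]) cube([100, 800, 2400]);


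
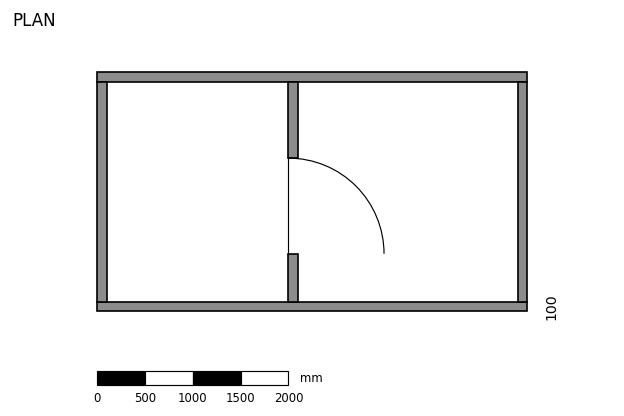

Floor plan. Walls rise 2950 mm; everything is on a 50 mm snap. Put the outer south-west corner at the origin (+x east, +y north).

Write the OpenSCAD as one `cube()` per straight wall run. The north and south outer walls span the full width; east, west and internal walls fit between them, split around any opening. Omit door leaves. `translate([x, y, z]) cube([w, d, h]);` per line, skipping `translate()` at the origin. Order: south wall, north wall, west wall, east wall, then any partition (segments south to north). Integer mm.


cube([4500, 100, 2950]);
translate([0, 2400, 0]) cube([4500, 100, 2950]);
translate([0, 100, 0]) cube([100, 2300, 2950]);
translate([4400, 100, 0]) cube([100, 2300, 2950]);
translate([2000, 100, 0]) cube([100, 500, 2950]);
translate([2000, 1600, 0]) cube([100, 800, 2950]);
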